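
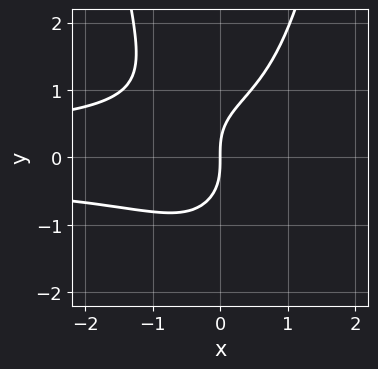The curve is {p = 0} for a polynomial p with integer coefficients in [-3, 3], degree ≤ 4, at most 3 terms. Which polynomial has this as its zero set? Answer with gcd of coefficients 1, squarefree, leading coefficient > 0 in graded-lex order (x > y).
3*x^2*y^2 - 2*y^3 + 3*x

(a) The degree is 4 — the shape is more complex than any degree-3 curve.
(b) Against the integer gridlines: one x-axis crossing is at x = 0; it meets the y-axis at y = 0 (among the integer gridlines).
(c) Assembling these constraints gives the stated polynomial.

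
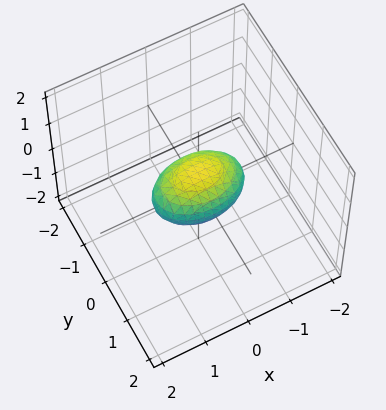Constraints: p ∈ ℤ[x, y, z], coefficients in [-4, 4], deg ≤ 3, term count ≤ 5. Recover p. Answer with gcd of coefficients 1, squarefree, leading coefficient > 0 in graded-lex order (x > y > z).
x^2 + 2*y^2 + 2*z^2 - 1

1. deg p = 2.
2. Symmetries: it's symmetric under x → −x, forcing even powers of x; mirror symmetry z ↦ −z ⇒ only even powers of z; mirror symmetry y ↦ −y ⇒ only even powers of y.
3. Observable constraints: the x-axis gridline crossings are at x ∈ {-1, 1}.
4. Putting this together gives p.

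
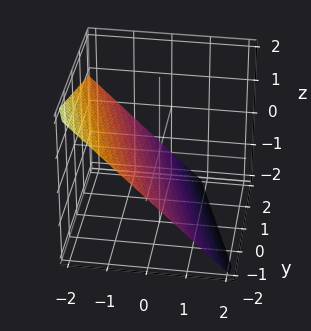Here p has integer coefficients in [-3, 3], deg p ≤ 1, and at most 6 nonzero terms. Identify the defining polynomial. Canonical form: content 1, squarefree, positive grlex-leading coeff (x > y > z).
3*x + y + 3*z + 2

(a) Degree: every cross-section is a straight line — this is a plane, so deg p = 1.
(b) From the axis intercepts and sections: one y-axis crossing is at y = -2.
(c) These observations pin down the coefficients.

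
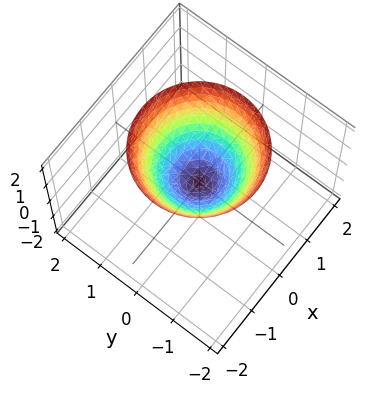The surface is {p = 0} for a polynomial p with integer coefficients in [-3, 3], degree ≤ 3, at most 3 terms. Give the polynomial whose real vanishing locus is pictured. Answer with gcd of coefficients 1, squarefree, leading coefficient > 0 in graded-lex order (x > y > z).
deg p = 2. A paraboloid; a quadric.
Symmetries: the z-axis is an axis of rotation, so x and y enter only as x² + y².
Observable constraints: a circular section at z = 1 has radius exactly 1; it crosses the y-axis at the gridline y = 0; one x-axis crossing is at x = 0.
These observations pin down the coefficients.

x^2 + y^2 - z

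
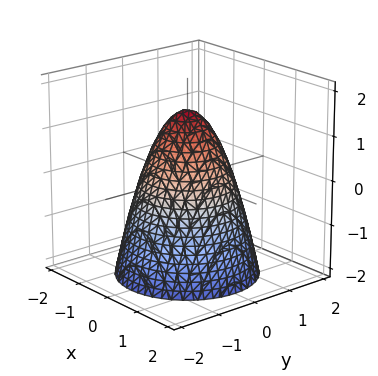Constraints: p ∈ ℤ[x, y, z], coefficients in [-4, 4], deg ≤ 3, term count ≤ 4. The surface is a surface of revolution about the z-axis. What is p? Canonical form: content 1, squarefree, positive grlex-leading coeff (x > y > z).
3*x^2 + 3*y^2 + 2*z - 3

deg p = 2. A generic line meets the surface in up to 2 points.
Symmetries: the surface is invariant under rotation about z: p = q(x² + y², z).
Reading off the gridlines: the x-axis gridline crossings are at x ∈ {-1, 1}; among the integer gridlines, it crosses the y-axis at y ∈ {-1, 1}; a circular section at z = 0 has radius exactly 1.
Fitting integer coefficients to these (and the overall shape) gives p.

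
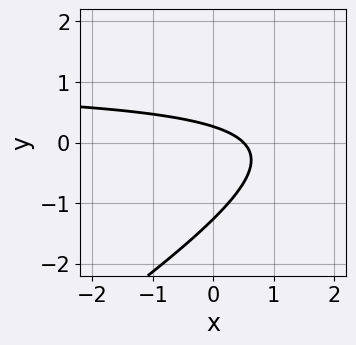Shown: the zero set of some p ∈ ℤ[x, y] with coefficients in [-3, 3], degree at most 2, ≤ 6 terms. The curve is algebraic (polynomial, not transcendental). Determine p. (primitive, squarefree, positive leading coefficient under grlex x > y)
2*x*y - 3*y^2 - 2*x - 3*y + 1

The degree is 2 — the shape is more complex than any degree-1 curve.
Putting this together gives p.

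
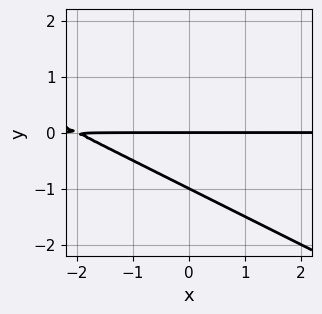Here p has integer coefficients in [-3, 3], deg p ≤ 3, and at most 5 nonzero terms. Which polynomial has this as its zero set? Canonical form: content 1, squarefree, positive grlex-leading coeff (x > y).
First, degree: no degree-1 curve has this shape, so deg p = 2.
Then, from the axis intercepts and sections: every point of the x-axis in the box is on the curve; among the integer gridlines, it crosses the y-axis at y ∈ {-1, 0}.
Finally, these observations pin down the coefficients.

x*y + 2*y^2 + 2*y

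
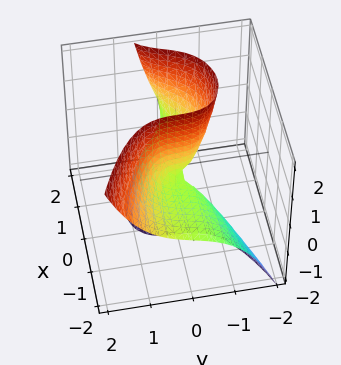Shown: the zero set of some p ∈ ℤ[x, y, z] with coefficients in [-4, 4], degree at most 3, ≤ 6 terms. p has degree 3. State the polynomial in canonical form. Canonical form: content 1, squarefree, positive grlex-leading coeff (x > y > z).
(a) The degree is 3 — the shape is more complex than any degree-2 surface.
(b) Reading off the gridlines: the visible x-axis segment lies entirely on the surface; one y-axis crossing is at y = 0; one z-axis crossing is at z = 0.
(c) Together with the visible shape, these determine p as stated.

x^2*y - 2*x^2*z + 3*y^3 + 3*x*z + z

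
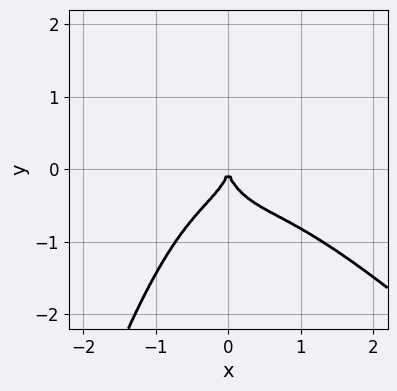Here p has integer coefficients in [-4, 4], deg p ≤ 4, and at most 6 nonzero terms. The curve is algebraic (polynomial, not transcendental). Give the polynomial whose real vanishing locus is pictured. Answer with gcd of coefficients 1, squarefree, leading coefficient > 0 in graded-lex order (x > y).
3*x^4 + 3*x^3*y + 3*x^2*y + 2*y^3 + 3*x^2

First, the degree is 4 — the shape is more complex than any degree-3 curve.
Then, observable constraints: it meets the x-axis at x = 0 (among the integer gridlines); it crosses the y-axis at the gridline y = 0.
Finally, assembling these constraints gives the stated polynomial.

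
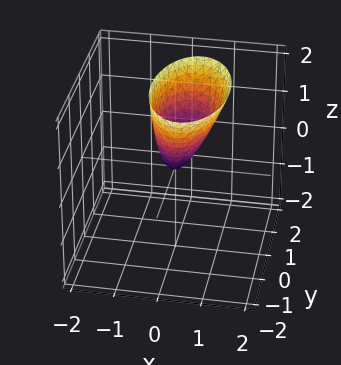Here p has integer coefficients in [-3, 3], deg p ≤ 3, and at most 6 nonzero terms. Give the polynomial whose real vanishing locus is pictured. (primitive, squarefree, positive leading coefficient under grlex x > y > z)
3*x^2 - x*z + y^2 - z

Degree: no degree-1 surface has this shape, so deg p = 2.
From the visible intercepts: one y-axis crossing is at y = 0; one x-axis crossing is at x = 0; it crosses the z-axis at the gridline z = 0.
Assembling these constraints gives the stated polynomial.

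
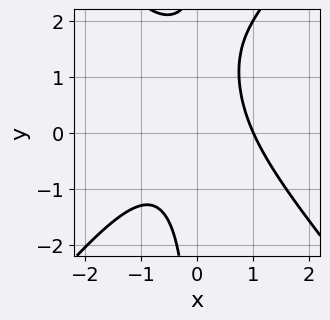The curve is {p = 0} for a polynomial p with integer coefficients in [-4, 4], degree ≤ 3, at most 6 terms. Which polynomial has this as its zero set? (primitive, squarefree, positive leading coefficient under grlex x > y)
First, deg p = 3. The shape is more complex than any degree-2 curve.
Then, from the axis intercepts and sections: it crosses the x-axis at the gridline x = 1; the curve avoids every integer y-axis point in the box.
Finally, solving for integer coefficients yields p as stated.

3*x^3 - 2*x*y^2 + 3*x*y + y - 3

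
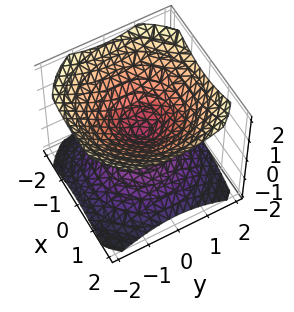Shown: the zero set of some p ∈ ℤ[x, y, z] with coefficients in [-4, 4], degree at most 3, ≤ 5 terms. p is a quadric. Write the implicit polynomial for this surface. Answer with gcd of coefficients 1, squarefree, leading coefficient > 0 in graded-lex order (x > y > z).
(a) The picture has 2 separate pieces.
(b) The degree is 2 — two nappes meeting at a single point; a quadric.
(c) Symmetries: the z ↦ −z reflection is a symmetry, so z appears only in even powers; the z-axis is an axis of rotation, so x and y enter only as x² + y².
(d) Observable constraints: one x-axis crossing is at x = 0; a circular section at z = 1 has radius between 1 and 2.
(e) Solving for integer coefficients yields p as stated.

2*x^2 + 2*y^2 - 3*z^2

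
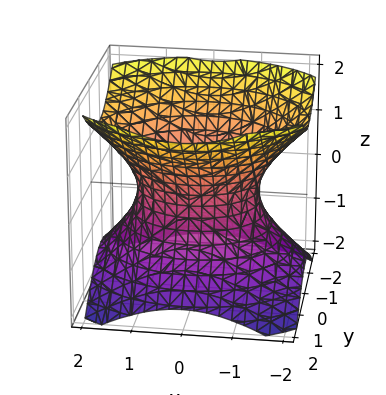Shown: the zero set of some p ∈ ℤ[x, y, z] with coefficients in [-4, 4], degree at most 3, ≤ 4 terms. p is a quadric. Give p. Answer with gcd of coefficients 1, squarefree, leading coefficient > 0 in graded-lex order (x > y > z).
First, the degree is 2 — one connected sheet with a waist; a quadric.
Then, symmetries: the y ↦ −y reflection is a symmetry, so y appears only in even powers; it's symmetric under x → −x, forcing even powers of x; it's symmetric under z → −z, forcing even powers of z.
Next, reading off the gridlines: the surface avoids every integer z-axis point in the box; the y-axis gridline crossings are at y ∈ {-1, 1}.
Finally, putting this together gives p.

2*x^2 + 3*y^2 - 3*z^2 - 3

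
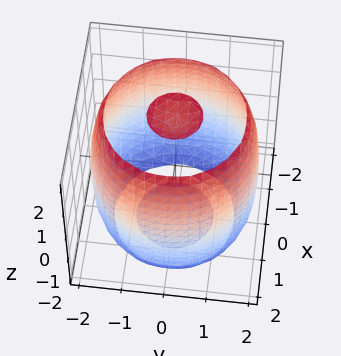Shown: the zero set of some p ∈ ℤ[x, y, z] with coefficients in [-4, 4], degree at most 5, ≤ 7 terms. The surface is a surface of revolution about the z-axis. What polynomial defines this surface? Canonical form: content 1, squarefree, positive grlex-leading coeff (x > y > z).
x^4 + 2*x^2*y^2 + y^4 - 3*x^2 - 3*y^2 + z^2 - 3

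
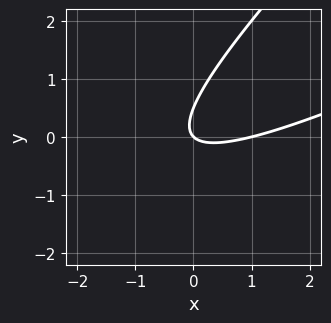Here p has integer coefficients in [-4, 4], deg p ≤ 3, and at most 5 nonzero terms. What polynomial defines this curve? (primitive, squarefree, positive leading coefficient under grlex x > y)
First, deg p = 2. No degree-1 curve has this shape.
Next, observable constraints: the x-axis gridline crossings are at x ∈ {0, 1}; it crosses the y-axis at the gridline y = 0.
Finally, solving for integer coefficients yields p as stated.

x^2 - 3*x*y + 2*y^2 - x - y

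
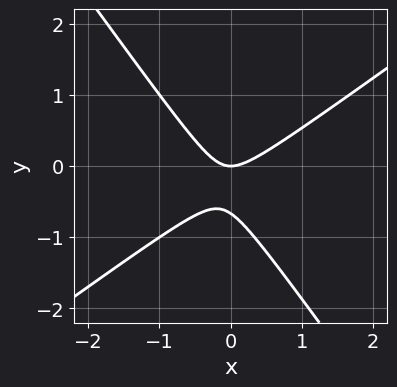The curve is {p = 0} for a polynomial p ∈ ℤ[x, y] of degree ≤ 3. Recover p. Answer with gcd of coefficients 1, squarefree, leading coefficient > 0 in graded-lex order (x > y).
3*x^2 - 2*x*y - 3*y^2 - 2*y

1. The degree is 2 — no degree-1 curve has this shape.
2. From the visible intercepts: it meets the x-axis at x = 0 (among the integer gridlines); it crosses the y-axis at the gridline y = 0.
3. The integer polynomial consistent with all of this is the stated p.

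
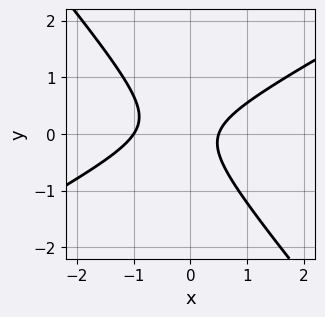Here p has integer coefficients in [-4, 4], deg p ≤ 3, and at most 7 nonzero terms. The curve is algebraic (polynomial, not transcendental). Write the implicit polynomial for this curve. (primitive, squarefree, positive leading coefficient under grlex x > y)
2*x^2 - 2*x*y - 3*y^2 + x - 1

Degree: no degree-1 curve has this shape, so deg p = 2.
Observable constraints: it crosses the x-axis at the gridline x = -1; the curve avoids every integer y-axis point in the box.
Together with the visible shape, these determine p as stated.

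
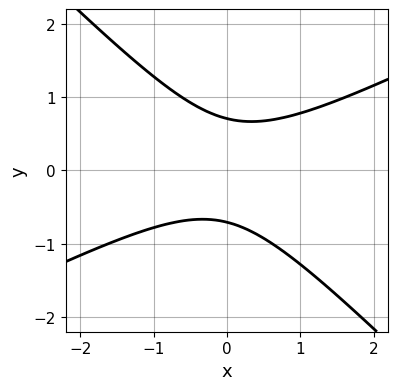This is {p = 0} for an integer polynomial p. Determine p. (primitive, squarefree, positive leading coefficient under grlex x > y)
x^2 - x*y - 2*y^2 + 1

First, deg p = 2.
Then, from the axis intercepts and sections: the curve avoids every integer x-axis point in the box.
Finally, solving for integer coefficients yields p as stated.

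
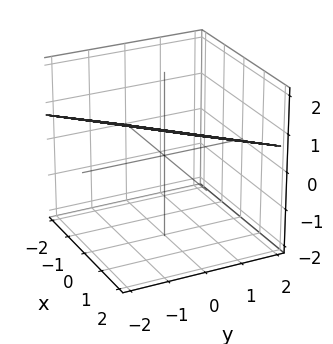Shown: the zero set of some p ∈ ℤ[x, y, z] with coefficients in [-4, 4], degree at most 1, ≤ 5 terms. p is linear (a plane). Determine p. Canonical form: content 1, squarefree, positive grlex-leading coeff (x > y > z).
x - y - 3*z + 2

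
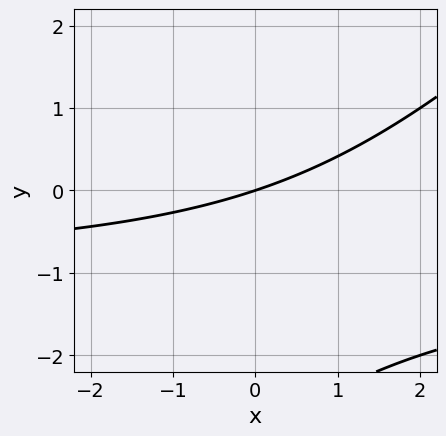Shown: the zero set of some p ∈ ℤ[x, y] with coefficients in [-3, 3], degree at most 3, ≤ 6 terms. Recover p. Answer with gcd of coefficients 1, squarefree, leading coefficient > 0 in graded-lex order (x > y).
deg p = 2.
Reading off the gridlines: it crosses the x-axis at the gridline x = 0; it meets the y-axis at y = 0 (among the integer gridlines).
These observations pin down the coefficients.

x*y - y^2 + x - 3*y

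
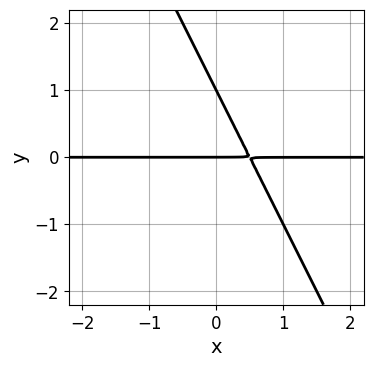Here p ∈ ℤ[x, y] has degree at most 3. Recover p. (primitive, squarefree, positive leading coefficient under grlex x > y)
2*x*y + y^2 - y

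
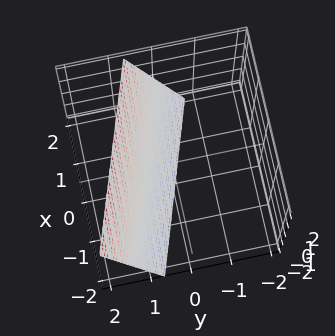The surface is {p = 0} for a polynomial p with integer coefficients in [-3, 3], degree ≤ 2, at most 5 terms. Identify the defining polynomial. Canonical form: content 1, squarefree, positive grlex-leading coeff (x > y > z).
x + 3*y - z - 2

The degree is 1 — every cross-section is a straight line — this is a plane.
Checking where it meets the axes: it crosses the x-axis at the gridline x = 2; one z-axis crossing is at z = -2.
Together with the visible shape, these determine p as stated.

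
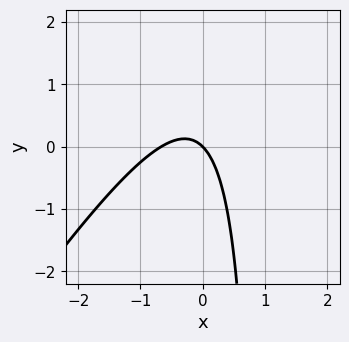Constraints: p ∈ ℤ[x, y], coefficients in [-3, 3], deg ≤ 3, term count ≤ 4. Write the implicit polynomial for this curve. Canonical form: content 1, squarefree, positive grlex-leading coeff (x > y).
(a) The degree is 2 — the shape is more complex than any degree-1 curve.
(b) From the visible intercepts: it crosses the x-axis at the gridline x = 0; it meets the y-axis at y = 0 (among the integer gridlines).
(c) Together with the visible shape, these determine p as stated.

3*x^2 - 2*x*y + 2*x + 2*y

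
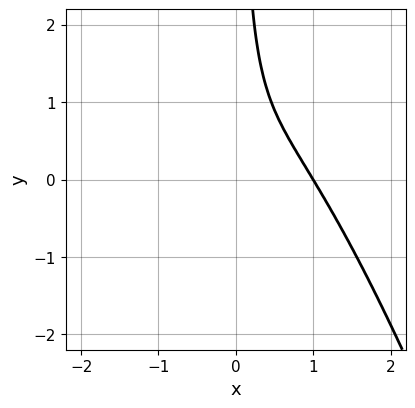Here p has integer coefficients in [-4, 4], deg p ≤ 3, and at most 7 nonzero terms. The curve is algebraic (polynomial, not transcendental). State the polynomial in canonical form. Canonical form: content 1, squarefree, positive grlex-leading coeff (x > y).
3*x^3 + x^2*y - 2*x^2 + 2*x*y - 1

1. Degree: a generic line meets the curve in up to 3 points, so deg p = 3.
2. Against the integer gridlines: no y-intercept at any integer in the box; it meets the x-axis at x = 1 (among the integer gridlines).
3. Solving for integer coefficients yields p as stated.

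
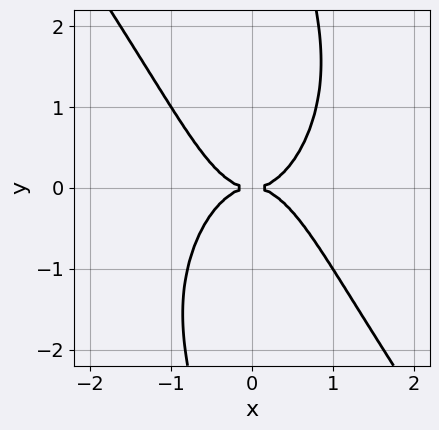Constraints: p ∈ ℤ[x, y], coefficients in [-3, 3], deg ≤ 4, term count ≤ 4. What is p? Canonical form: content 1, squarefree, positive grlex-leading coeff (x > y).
3*x^4 + x*y^3 - 2*y^2

1. The degree is 4 — the shape is more complex than any degree-3 curve.
2. Checking where it meets the axes: it crosses the x-axis at the gridline x = 0; it meets the y-axis at y = 0 (among the integer gridlines).
3. These observations pin down the coefficients.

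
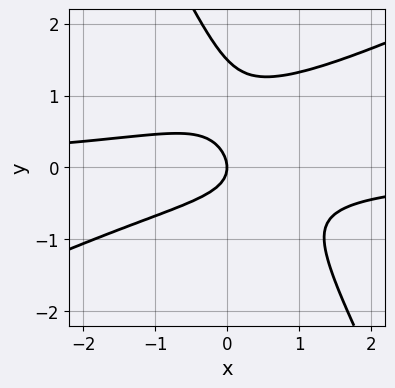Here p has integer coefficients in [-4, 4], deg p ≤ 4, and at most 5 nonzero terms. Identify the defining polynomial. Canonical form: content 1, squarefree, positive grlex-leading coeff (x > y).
2*x^2*y - 3*x*y^2 - 2*y^3 + 3*y^2 + 2*x

1. Degree: a generic line meets the curve in up to 3 points, so deg p = 3.
2. Against the integer gridlines: it meets the y-axis at y = 0 (among the integer gridlines); it meets the x-axis at x = 0 (among the integer gridlines).
3. Solving for integer coefficients yields p as stated.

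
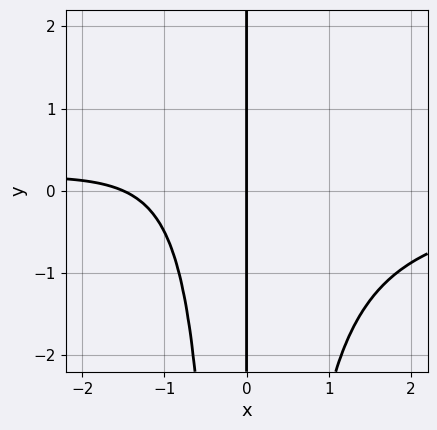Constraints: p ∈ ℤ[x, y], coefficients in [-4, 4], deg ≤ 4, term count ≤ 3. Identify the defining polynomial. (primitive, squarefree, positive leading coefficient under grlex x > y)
(a) Degree: a generic line meets the curve in up to 4 points, so deg p = 4.
(b) From the visible intercepts: one x-axis crossing is at x = 0; every point of the y-axis in the box is on the curve.
(c) Assembling these constraints gives the stated polynomial.

2*x^3*y + 2*x^2 + 3*x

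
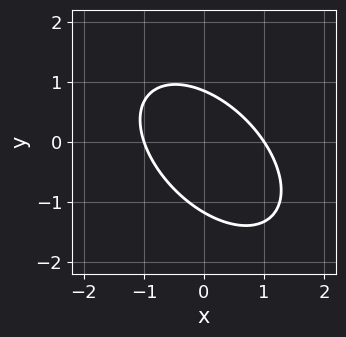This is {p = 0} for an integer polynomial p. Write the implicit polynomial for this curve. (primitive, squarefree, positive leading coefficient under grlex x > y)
3*x^2 + 3*x*y + 3*y^2 + y - 3

(a) The degree is 2 — a generic line meets the curve in up to 2 points.
(b) Checking where it meets the axes: the x-axis gridline crossings are at x ∈ {-1, 1}.
(c) Putting this together gives p.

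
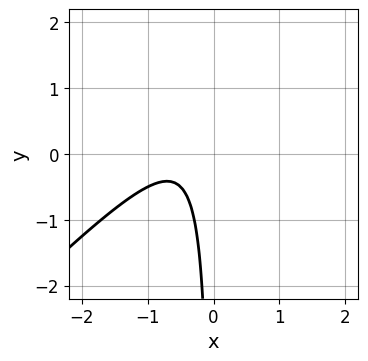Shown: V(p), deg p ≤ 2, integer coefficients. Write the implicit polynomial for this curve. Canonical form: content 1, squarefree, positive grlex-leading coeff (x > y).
2*x^2 - 2*x*y + 2*x + 1

1. deg p = 2.
2. Reading off the gridlines: the curve avoids every integer y-axis point in the box; it misses every integer gridline on the x-axis.
3. Matching integer coefficients to the picture gives p.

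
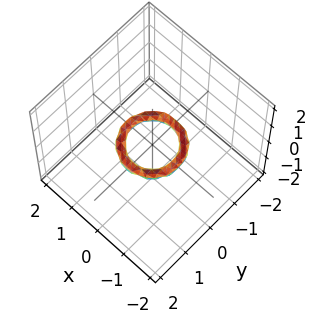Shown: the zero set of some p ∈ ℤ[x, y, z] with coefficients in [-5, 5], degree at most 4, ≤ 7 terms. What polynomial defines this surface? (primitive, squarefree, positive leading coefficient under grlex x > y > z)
1. Degree: a generic line meets the surface in up to 4 points, so deg p = 4.
2. Symmetry: the surface is invariant under rotation about z: p = q(x² + y², z).
3. From the visible intercepts: it misses every integer gridline on the z-axis; among the integer gridlines, it crosses the x-axis at x ∈ {-1, 1}; a circular section at z = 0 has radius between 0 and 1.
4. Assembling these constraints gives the stated polynomial. Check: (0, 1, 0) on the y-axis lies on the surface, and p(0, 1, 0) = 0. ✓

2*x^4 + 4*x^2*y^2 + 2*y^4 - 3*x^2 - 3*y^2 + 3*z^2 + 1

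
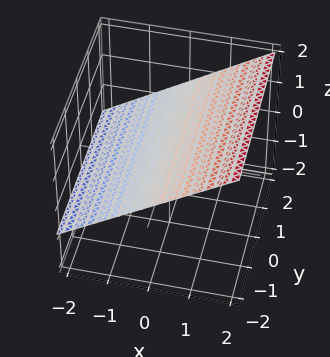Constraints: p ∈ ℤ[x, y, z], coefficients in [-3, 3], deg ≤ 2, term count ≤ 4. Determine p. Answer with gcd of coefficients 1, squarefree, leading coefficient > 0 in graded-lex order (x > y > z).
First, the degree is 1 — every cross-section is a straight line — this is a plane.
Next, checking where it meets the axes: one x-axis crossing is at x = -1; no y-intercept at any integer in the box.
Finally, fitting integer coefficients to these (and the overall shape) gives p.

2*x - 3*z + 2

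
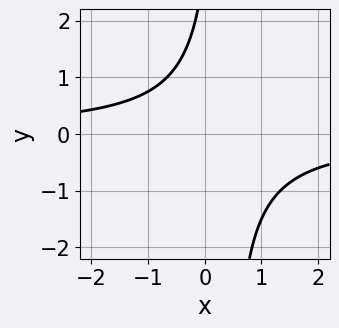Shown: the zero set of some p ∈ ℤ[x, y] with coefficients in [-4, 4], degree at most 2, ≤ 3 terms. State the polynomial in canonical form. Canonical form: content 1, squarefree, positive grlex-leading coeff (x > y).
1. Degree: no degree-1 curve has this shape, so deg p = 2.
2. From the visible intercepts: the curve avoids every integer x-axis point in the box; the curve avoids every integer y-axis point in the box.
3. Solving for integer coefficients yields p as stated.

3*x*y - y + 3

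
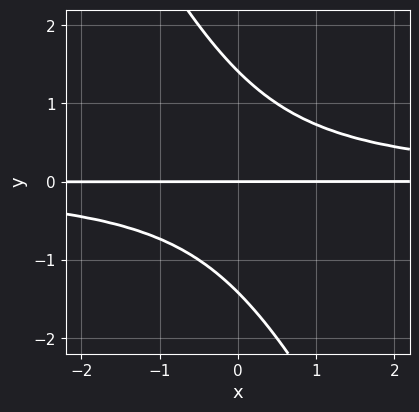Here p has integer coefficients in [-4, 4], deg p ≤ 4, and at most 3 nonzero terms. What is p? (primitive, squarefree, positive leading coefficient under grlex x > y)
2*x*y^2 + y^3 - 2*y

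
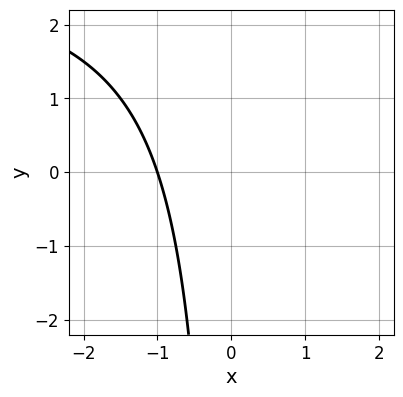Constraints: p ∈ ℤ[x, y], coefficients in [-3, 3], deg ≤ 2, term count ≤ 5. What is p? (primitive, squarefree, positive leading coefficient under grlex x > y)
(a) deg p = 2. The shape is more complex than any degree-1 curve.
(b) Observable constraints: no y-intercept at any integer in the box; it crosses the x-axis at the gridline x = -1.
(c) The integer polynomial consistent with all of this is the stated p.

x*y - 3*x - 3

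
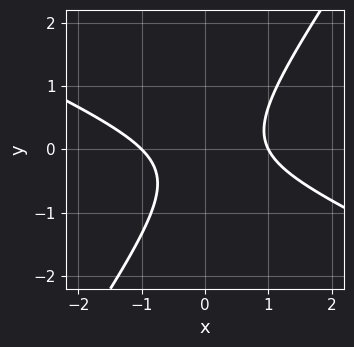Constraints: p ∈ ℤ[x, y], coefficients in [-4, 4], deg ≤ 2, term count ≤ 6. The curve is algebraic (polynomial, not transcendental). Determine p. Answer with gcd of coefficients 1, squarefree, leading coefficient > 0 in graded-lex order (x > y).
(a) Degree: a generic line meets the curve in up to 2 points, so deg p = 2.
(b) Observable constraints: the x-axis gridline crossings are at x ∈ {-1, 1}; no y-intercept at any integer in the box.
(c) Fitting integer coefficients to these (and the overall shape) gives p.

2*x^2 + 3*x*y - 3*y^2 - y - 2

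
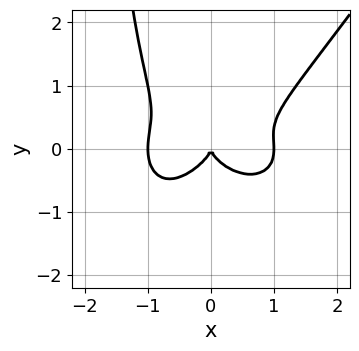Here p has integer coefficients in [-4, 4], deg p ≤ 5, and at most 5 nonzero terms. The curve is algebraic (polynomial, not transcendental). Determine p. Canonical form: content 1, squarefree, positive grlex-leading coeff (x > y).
x^4 + x^2*y^2 - x*y^3 - 2*y^3 - x^2

(a) deg p = 4. A generic line meets the curve in up to 4 points.
(b) Reading off the gridlines: one y-axis crossing is at y = 0; among the integer gridlines, it crosses the x-axis at x ∈ {-1, 0, 1}.
(c) Together with the visible shape, these determine p as stated.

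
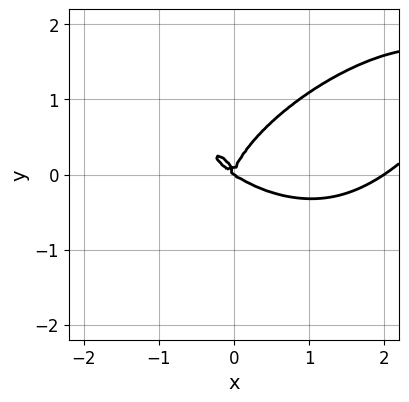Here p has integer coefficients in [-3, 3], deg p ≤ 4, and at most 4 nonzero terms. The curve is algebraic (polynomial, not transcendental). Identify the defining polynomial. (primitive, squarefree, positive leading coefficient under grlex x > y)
x^4 + 3*y^4 - 2*x^3 - 3*x^2*y

1. Degree: the shape is more complex than any degree-3 curve, so deg p = 4.
2. From the axis intercepts and sections: one y-axis crossing is at y = 0; the x-axis gridline crossings are at x ∈ {0, 2}.
3. Matching integer coefficients to the picture gives p.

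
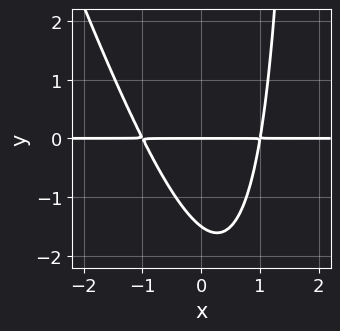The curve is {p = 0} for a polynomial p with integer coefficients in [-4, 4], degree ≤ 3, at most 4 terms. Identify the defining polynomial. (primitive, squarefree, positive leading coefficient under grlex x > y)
First, the degree is 3 — the shape is more complex than any degree-2 curve.
Then, from the visible intercepts: every point of the x-axis in the box is on the curve; it crosses the y-axis at the gridline y = 0.
Finally, putting this together gives p.

3*x^2*y + x*y^2 - 2*y^2 - 3*y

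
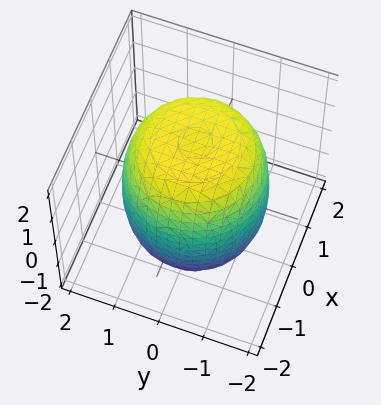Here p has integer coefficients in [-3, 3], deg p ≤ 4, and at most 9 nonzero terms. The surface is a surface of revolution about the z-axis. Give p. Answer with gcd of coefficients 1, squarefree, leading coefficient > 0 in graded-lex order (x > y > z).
(a) deg p = 4. No degree-3 surface has this shape.
(b) Symmetry: the surface is invariant under rotation about z: p = q(x² + y², z).
(c) Against the integer gridlines: a circular section at z = 0 has radius between 1 and 2.
(d) Fitting integer coefficients to these (and the overall shape) gives p.

x^4 + 2*x^2*y^2 + y^4 - x^2 - y^2 + z^2 - 3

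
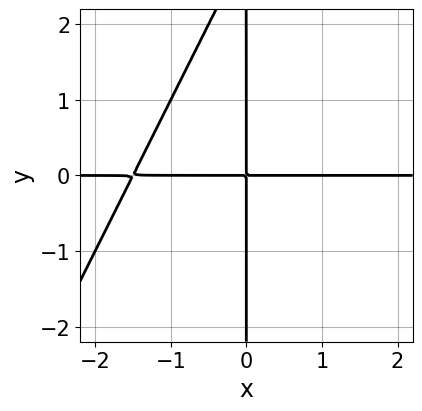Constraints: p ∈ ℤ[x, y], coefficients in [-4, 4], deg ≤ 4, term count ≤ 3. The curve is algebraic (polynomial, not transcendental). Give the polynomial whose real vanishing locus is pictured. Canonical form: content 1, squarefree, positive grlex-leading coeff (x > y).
2*x^2*y - x*y^2 + 3*x*y

First, deg p = 3.
Then, checking where it meets the axes: every point of the y-axis in the box is on the curve; every point of the x-axis in the box is on the curve.
Finally, fitting integer coefficients to these (and the overall shape) gives p.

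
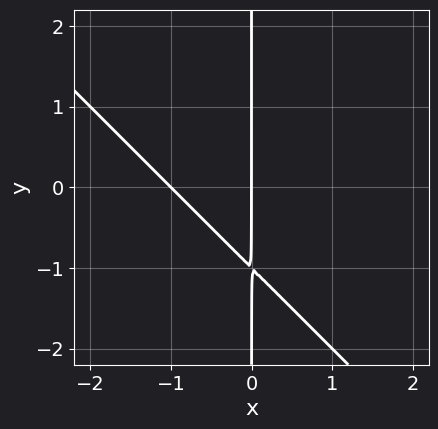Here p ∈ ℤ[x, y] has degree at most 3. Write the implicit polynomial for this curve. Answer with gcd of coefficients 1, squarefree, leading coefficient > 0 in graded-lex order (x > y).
x^2 + x*y + x

1. Degree: no degree-1 curve has this shape, so deg p = 2.
2. From the axis intercepts and sections: every point of the y-axis in the box is on the curve; the x-axis gridline crossings are at x ∈ {-1, 0}.
3. Matching integer coefficients to the picture gives p.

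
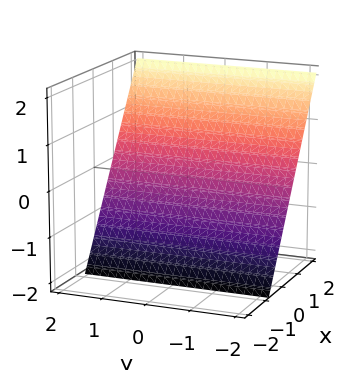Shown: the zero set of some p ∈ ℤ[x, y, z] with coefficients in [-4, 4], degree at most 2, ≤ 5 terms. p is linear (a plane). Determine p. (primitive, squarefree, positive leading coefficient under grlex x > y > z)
Degree: the surface is flat (a plane), so deg p = 1.
Reading off the gridlines: it meets the z-axis at z = -1 (among the integer gridlines); no y-intercept at any integer in the box.
Putting this together gives p.

3*x - 2*z - 2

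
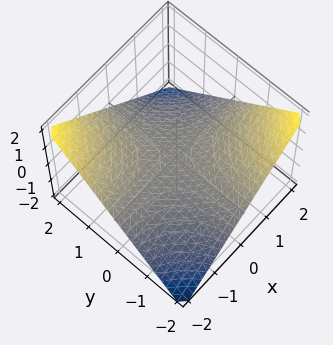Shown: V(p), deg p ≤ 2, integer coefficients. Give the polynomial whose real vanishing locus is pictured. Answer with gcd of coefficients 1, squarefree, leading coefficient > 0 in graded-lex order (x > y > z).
x*y + 2*z

(a) deg p = 2.
(b) Observable constraints: the visible x-axis segment lies entirely on the surface; it meets the z-axis at z = 0 (among the integer gridlines).
(c) Putting this together gives p.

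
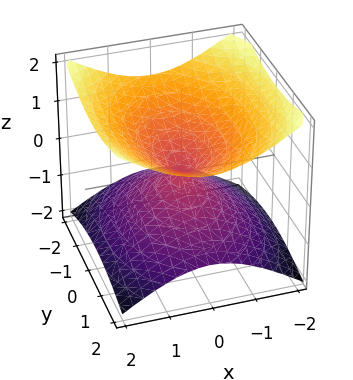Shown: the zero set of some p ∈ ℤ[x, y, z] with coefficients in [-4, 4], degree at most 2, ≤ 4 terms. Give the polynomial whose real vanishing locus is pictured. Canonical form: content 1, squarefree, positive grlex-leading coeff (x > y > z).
2*x^2 + y^2 - 3*z^2

(a) Degree: a double cone through the origin; a quadric, so deg p = 2.
(b) Symmetries: it's symmetric under z → −z, forcing even powers of z; it's symmetric under x → −x, forcing even powers of x; it's symmetric under y → −y, forcing even powers of y.
(c) From the visible intercepts: one x-axis crossing is at x = 0; one z-axis crossing is at z = 0.
(d) Putting this together gives p.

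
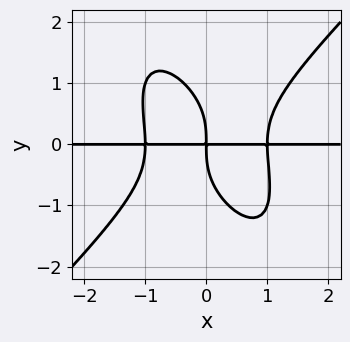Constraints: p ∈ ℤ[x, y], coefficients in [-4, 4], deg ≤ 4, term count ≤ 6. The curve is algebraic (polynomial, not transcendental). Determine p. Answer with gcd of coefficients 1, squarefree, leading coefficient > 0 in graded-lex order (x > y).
2*x^3*y - x*y^3 - y^4 - 2*x*y

(a) deg p = 4. The shape is more complex than any degree-3 curve.
(b) Reading off the gridlines: every point of the x-axis in the box is on the curve.
(c) The integer polynomial consistent with all of this is the stated p.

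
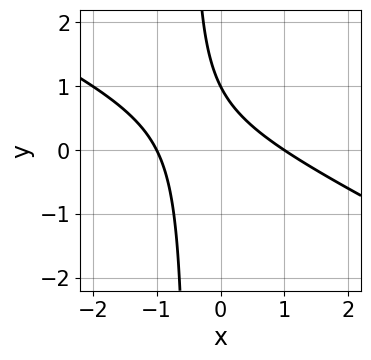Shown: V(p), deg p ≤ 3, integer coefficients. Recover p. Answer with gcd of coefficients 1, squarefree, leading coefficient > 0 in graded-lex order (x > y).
x^2 + 2*x*y + y - 1

First, the degree is 2 — a generic line meets the curve in up to 2 points.
Then, observable constraints: among the integer gridlines, it crosses the x-axis at x ∈ {-1, 1}; it crosses the y-axis at the gridline y = 1.
Finally, fitting integer coefficients to these (and the overall shape) gives p.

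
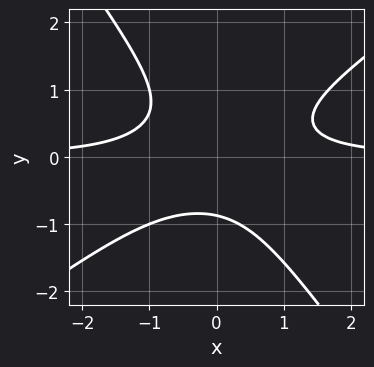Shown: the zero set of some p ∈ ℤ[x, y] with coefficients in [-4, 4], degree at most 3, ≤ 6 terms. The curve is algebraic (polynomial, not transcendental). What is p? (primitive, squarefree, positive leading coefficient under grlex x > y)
3*x^2*y - 2*x*y^2 - 3*y^3 - 2

(a) The degree is 3 — no degree-2 curve has this shape.
(b) From the visible intercepts: no x-intercept at any integer in the box.
(c) Putting this together gives p.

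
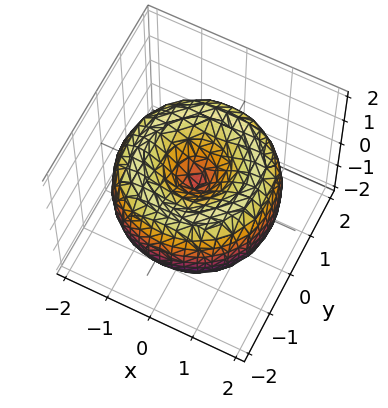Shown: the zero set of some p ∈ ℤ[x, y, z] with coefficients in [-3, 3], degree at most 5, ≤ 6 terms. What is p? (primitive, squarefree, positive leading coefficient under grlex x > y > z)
x^4 + 2*x^2*y^2 + y^4 - 3*x^2 - 3*y^2 + 2*z^2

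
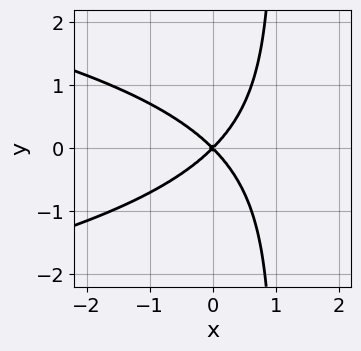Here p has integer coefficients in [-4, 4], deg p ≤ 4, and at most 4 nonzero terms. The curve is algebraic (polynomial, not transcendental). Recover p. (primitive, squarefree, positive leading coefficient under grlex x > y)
1. Degree: no degree-2 curve has this shape, so deg p = 3.
2. Symmetries: the y ↦ −y reflection is a symmetry, so y appears only in even powers.
3. From the visible intercepts: it meets the y-axis at y = 0 (among the integer gridlines); it meets the x-axis at x = 0 (among the integer gridlines).
4. These observations pin down the coefficients.

x*y^2 + x^2 - y^2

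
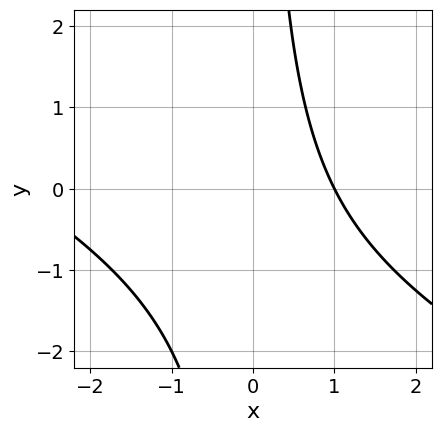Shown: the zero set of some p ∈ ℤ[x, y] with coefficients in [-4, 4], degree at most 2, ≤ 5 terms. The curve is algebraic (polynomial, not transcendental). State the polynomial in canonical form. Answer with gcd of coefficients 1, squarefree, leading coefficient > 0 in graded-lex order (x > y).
1. The degree is 2 — a generic line meets the curve in up to 2 points.
2. Observable constraints: it meets the x-axis at x = 1 (among the integer gridlines); no y-intercept at any integer in the box.
3. These observations pin down the coefficients.

x^2 + 2*x*y + 2*x - 3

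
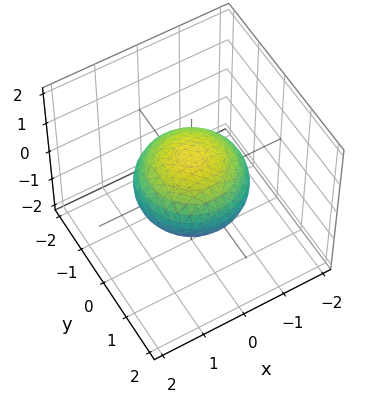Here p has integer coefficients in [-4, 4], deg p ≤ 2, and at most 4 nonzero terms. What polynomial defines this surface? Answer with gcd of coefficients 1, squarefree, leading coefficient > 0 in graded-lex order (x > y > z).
1. The degree is 2 — a generic line meets the surface in up to 2 points.
2. By symmetry, every cross-section ⟂ z is a circle, so x, y appear only via x² + y².
3. From the axis intercepts and sections: among the integer gridlines, it crosses the z-axis at z ∈ {-1, 1}; a circular section at z = 0 has radius between 1 and 2.
4. Solving for integer coefficients yields p as stated.

2*x^2 + 2*y^2 + 3*z^2 - 3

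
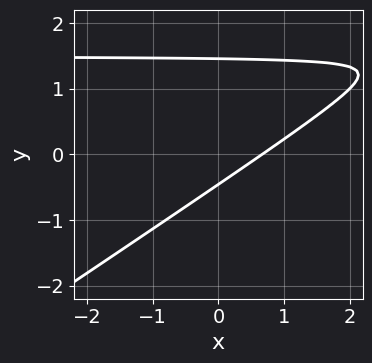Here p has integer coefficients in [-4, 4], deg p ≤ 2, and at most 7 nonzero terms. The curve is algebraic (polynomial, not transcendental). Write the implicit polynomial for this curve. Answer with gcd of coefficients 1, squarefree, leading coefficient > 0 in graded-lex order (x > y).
2*x*y - 3*y^2 - 3*x + 3*y + 2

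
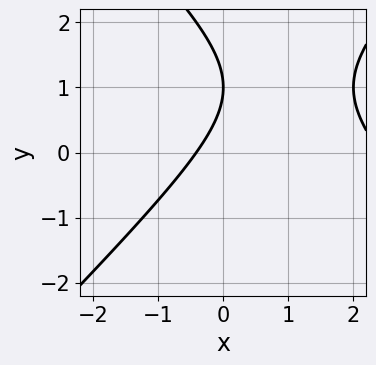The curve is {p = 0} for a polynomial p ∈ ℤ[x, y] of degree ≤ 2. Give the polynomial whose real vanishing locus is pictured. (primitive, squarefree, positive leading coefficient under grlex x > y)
(a) deg p = 2.
(b) From the axis intercepts and sections: it meets the y-axis at y = 1 (among the integer gridlines).
(c) Fitting integer coefficients to these (and the overall shape) gives p.

x^2 - y^2 - 2*x + 2*y - 1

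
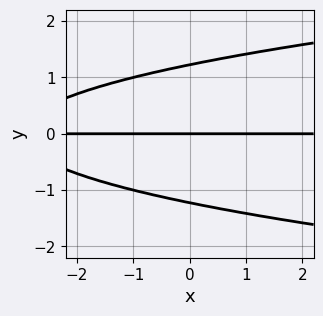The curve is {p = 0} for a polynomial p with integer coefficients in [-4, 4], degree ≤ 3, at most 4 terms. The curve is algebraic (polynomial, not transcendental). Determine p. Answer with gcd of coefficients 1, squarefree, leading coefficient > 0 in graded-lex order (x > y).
1. deg p = 3.
2. Checking where it meets the axes: the visible x-axis segment lies entirely on the curve; it crosses the y-axis at the gridline y = 0.
3. Together with the visible shape, these determine p as stated.

2*y^3 - x*y - 3*y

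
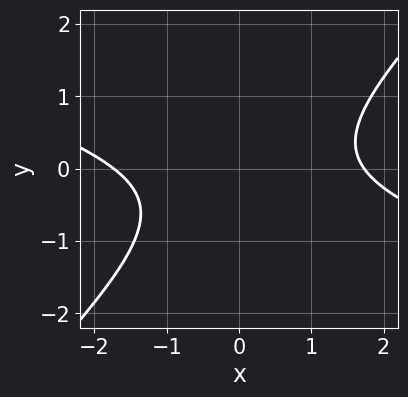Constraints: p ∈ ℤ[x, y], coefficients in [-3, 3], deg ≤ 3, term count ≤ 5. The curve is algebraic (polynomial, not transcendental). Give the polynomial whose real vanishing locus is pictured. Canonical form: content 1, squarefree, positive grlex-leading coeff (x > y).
1. The degree is 2 — a generic line meets the curve in up to 2 points.
2. Observable constraints: no y-intercept at any integer in the box.
3. Assembling these constraints gives the stated polynomial.

x^2 + 2*x*y - 3*y^2 - y - 3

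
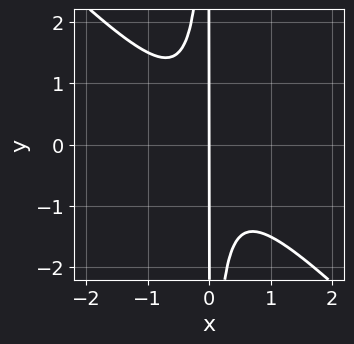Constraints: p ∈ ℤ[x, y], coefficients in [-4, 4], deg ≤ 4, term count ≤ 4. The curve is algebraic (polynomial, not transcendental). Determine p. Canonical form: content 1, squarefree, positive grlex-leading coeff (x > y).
(a) deg p = 3. A generic line meets the curve in up to 3 points.
(b) Checking where it meets the axes: it meets the x-axis at x = 0 (among the integer gridlines); the visible y-axis segment lies entirely on the curve.
(c) Matching integer coefficients to the picture gives p.

2*x^3 + 2*x^2*y + x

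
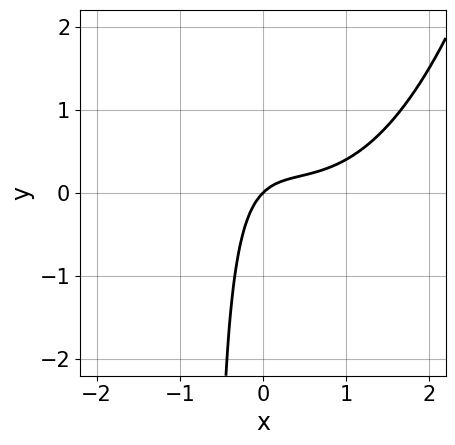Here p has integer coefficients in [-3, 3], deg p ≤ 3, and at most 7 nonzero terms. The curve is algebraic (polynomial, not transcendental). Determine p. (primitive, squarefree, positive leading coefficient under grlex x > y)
2*x^3 - 2*x^2 - 3*x*y + 2*x - 2*y

The degree is 3 — a generic line meets the curve in up to 3 points.
Against the integer gridlines: it crosses the y-axis at the gridline y = 0; it crosses the x-axis at the gridline x = 0.
Fitting integer coefficients to these (and the overall shape) gives p.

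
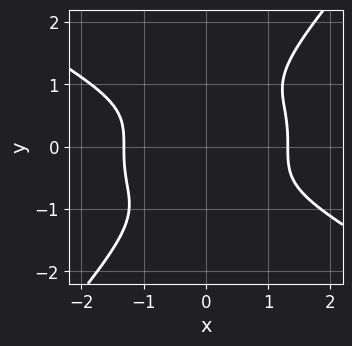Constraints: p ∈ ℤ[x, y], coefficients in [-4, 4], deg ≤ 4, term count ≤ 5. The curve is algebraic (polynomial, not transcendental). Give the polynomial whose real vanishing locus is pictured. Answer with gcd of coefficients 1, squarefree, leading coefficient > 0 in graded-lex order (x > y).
(a) The degree is 4 — no degree-3 curve has this shape.
(b) Observable constraints: it misses every integer gridline on the y-axis.
(c) Assembling these constraints gives the stated polynomial.

x^4 + 3*x*y^3 - 3*y^4 - 3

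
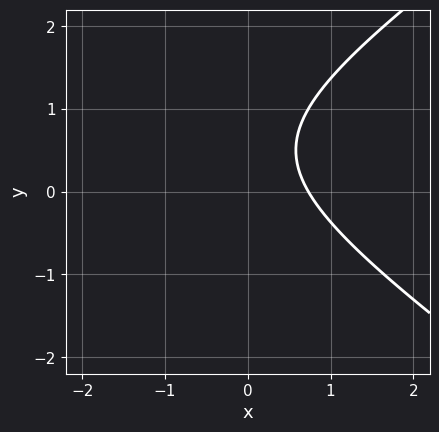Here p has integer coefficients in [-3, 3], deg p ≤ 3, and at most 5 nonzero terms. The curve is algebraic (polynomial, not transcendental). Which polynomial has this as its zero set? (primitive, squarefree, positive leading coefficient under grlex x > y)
1. Degree: the shape is more complex than any degree-1 curve, so deg p = 2.
2. Checking where it meets the axes: the curve avoids every integer y-axis point in the box.
3. These observations pin down the coefficients.

x^2 - 2*y^2 + 2*x + 2*y - 2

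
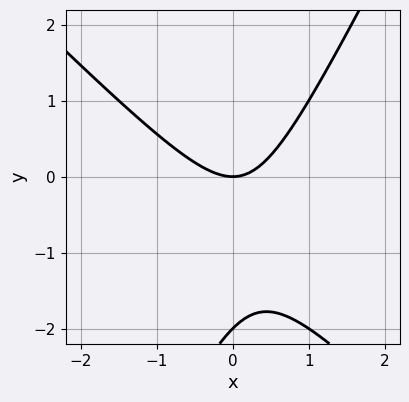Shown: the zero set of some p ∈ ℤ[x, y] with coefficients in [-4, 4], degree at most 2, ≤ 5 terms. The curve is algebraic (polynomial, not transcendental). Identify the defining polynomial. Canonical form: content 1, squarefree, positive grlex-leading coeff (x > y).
deg p = 2. A generic line meets the curve in up to 2 points.
Observable constraints: the y-axis gridline crossings are at y ∈ {-2, 0}; one x-axis crossing is at x = 0.
Together with the visible shape, these determine p as stated.

2*x^2 + x*y - y^2 - 2*y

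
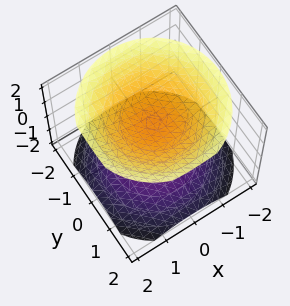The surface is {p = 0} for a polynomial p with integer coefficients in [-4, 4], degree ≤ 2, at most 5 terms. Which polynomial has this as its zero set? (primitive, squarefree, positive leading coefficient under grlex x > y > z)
There are 2 components. They look like related sheets of one shape, so recover p as a whole.
Degree: two sheets facing apart; a quadric, so deg p = 2.
Symmetries: the z-axis is an axis of rotation, so x and y enter only as x² + y²; it's symmetric under z → −z, forcing even powers of z.
From the axis intercepts and sections: the surface avoids every integer y-axis point in the box; the z-axis gridline crossings are at z ∈ {-1, 1}; no x-intercept at any integer in the box.
Solving for integer coefficients yields p as stated.

2*x^2 + 2*y^2 - 3*z^2 + 3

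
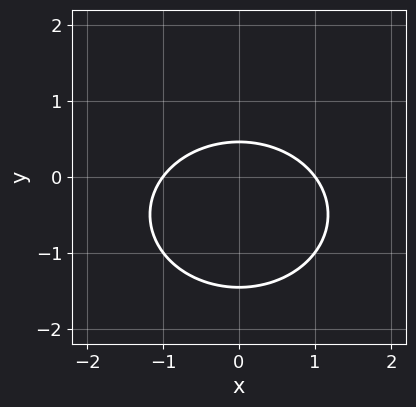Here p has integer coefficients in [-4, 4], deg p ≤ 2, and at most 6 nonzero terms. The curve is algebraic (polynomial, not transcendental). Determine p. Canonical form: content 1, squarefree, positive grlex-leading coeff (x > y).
2*x^2 + 3*y^2 + 3*y - 2

(a) The degree is 2 — no degree-1 curve has this shape.
(b) Symmetries: the x ↦ −x reflection is a symmetry, so x appears only in even powers.
(c) Reading off the gridlines: among the integer gridlines, it crosses the x-axis at x ∈ {-1, 1}.
(d) Putting this together gives p.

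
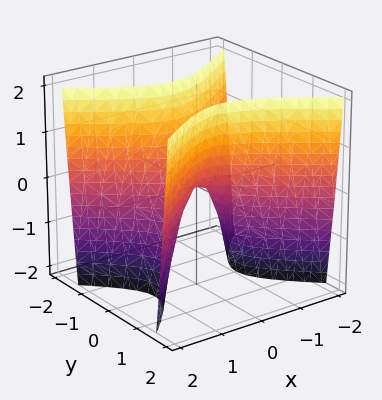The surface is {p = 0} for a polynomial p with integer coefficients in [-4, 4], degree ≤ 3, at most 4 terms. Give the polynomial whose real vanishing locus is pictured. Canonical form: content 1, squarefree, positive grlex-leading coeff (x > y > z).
The degree is 2 — a saddle surface; a quadric.
Symmetries: the y ↦ −y reflection is a symmetry, so y appears only in even powers; the x ↦ −x reflection is a symmetry, so x appears only in even powers.
Against the integer gridlines: one z-axis crossing is at z = 0; it crosses the x-axis at the gridline x = 0.
Solving for integer coefficients yields p as stated.

2*x^2 - 3*y^2 + z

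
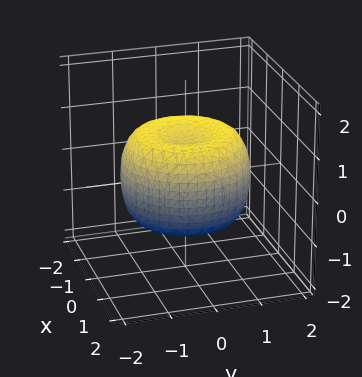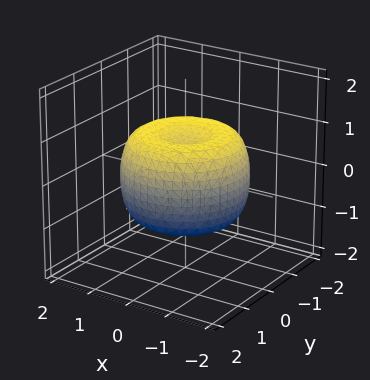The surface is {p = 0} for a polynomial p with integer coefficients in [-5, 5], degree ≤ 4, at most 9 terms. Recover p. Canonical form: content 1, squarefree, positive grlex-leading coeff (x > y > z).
2*x^4 + 4*x^2*y^2 + 2*y^4 - 3*x^2 - 3*y^2 + 3*z^2 - 2

deg p = 4. No degree-3 surface has this shape.
Symmetry: the surface is invariant under rotation about z: p = q(x² + y², z).
Reading off the gridlines: a circular section at z = 1 has radius between 0 and 1.
Putting this together gives p.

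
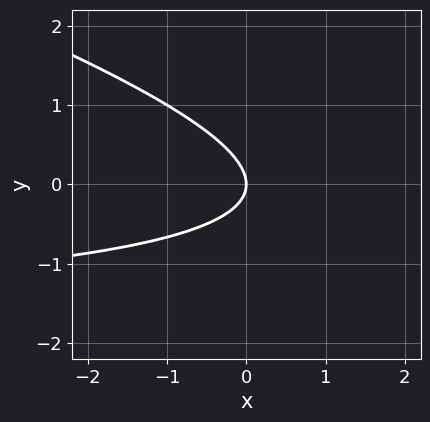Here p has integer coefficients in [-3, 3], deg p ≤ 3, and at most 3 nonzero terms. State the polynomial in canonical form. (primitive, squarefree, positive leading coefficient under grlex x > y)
x*y + 3*y^2 + 2*x

(a) deg p = 2. A generic line meets the curve in up to 2 points.
(b) Checking where it meets the axes: it meets the y-axis at y = 0 (among the integer gridlines); it meets the x-axis at x = 0 (among the integer gridlines).
(c) Together with the visible shape, these determine p as stated.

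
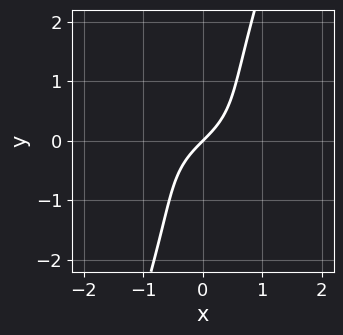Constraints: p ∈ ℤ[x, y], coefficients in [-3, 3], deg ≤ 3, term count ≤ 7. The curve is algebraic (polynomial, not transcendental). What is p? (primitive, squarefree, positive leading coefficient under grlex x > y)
1. deg p = 3. The shape is more complex than any degree-2 curve.
2. Observable constraints: one y-axis crossing is at y = 0; it meets the x-axis at x = 0 (among the integer gridlines).
3. The integer polynomial consistent with all of this is the stated p.

x^3 + 3*x*y^2 - y^3 + 2*x - 2*y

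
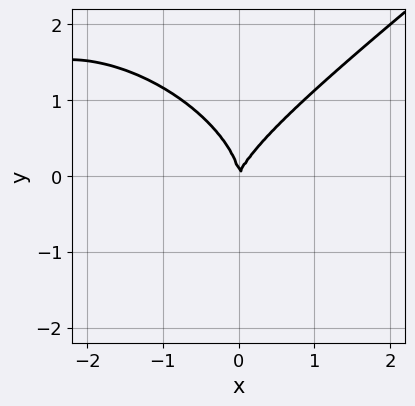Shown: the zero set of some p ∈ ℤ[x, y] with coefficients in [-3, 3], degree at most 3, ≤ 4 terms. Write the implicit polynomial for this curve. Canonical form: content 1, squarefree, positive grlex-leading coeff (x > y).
(a) Degree: the shape is more complex than any degree-2 curve, so deg p = 3.
(b) From the axis intercepts and sections: one y-axis crossing is at y = 0; it meets the x-axis at x = 0 (among the integer gridlines).
(c) Matching integer coefficients to the picture gives p.

x^3 - 2*y^3 + 3*x^2 - x*y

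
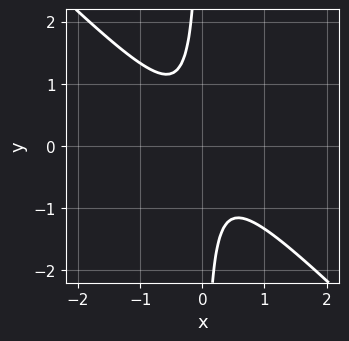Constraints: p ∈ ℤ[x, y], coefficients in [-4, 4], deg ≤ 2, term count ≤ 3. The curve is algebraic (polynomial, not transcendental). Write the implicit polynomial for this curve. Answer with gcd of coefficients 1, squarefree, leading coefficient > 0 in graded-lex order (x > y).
3*x^2 + 3*x*y + 1

First, deg p = 2. No degree-1 curve has this shape.
Then, against the integer gridlines: it misses every integer gridline on the y-axis; it misses every integer gridline on the x-axis.
Finally, solving for integer coefficients yields p as stated.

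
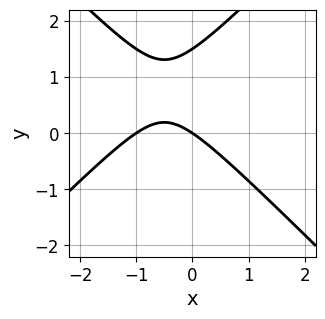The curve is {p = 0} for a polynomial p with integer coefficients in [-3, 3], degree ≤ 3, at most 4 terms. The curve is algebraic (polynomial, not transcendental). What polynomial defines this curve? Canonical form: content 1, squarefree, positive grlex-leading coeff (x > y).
First, the degree is 2 — no degree-1 curve has this shape.
Then, against the integer gridlines: it meets the y-axis at y = 0 (among the integer gridlines); among the integer gridlines, it crosses the x-axis at x ∈ {-1, 0}.
Finally, assembling these constraints gives the stated polynomial.

2*x^2 - 2*y^2 + 2*x + 3*y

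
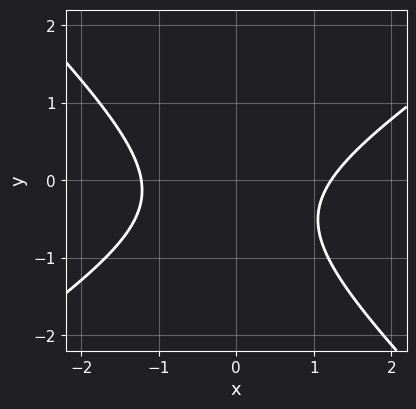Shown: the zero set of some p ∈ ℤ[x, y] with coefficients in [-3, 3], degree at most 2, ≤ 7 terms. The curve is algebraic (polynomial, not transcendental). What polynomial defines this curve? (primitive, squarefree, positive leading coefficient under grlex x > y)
2*x^2 - x*y - 3*y^2 - 2*y - 3

1. Degree: a generic line meets the curve in up to 2 points, so deg p = 2.
2. From the visible intercepts: no y-intercept at any integer in the box.
3. Together with the visible shape, these determine p as stated.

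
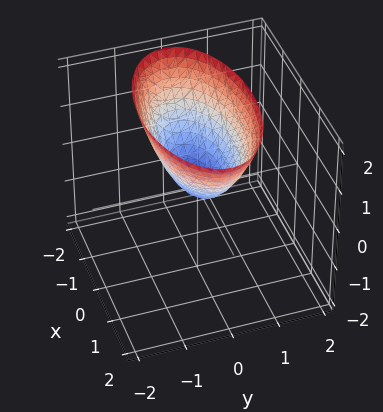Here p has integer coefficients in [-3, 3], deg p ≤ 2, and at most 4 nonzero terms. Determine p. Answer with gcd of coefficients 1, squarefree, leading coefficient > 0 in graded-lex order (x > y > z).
x^2 + 3*y^2 - 2*z

The degree is 2 — a single bowl opening along one axis; a quadric.
Symmetries: the x ↦ −x reflection is a symmetry, so x appears only in even powers; it's symmetric under y → −y, forcing even powers of y.
From the visible intercepts: one x-axis crossing is at x = 0; it crosses the z-axis at the gridline z = 0; one y-axis crossing is at y = 0.
Solving for integer coefficients yields p as stated.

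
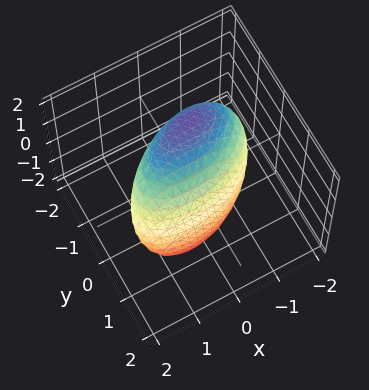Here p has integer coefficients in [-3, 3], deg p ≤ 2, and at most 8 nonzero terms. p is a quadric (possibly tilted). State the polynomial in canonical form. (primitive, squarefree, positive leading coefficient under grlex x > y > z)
x^2 - x*y + 3*y^2 + 3*y*z + 2*z^2 - 2

(a) deg p = 2.
(b) From the axis intercepts and sections: among the integer gridlines, it crosses the z-axis at z ∈ {-1, 1}.
(c) Together with the visible shape, these determine p as stated.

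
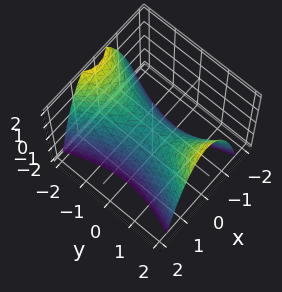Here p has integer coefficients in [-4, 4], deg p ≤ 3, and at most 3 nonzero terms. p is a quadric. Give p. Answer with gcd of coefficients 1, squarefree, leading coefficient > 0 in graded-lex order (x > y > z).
(a) The degree is 2 — a hyperbolic paraboloid; a quadric.
(b) Symmetries: the x ↦ −x reflection is a symmetry, so x appears only in even powers; mirror symmetry y ↦ −y ⇒ only even powers of y.
(c) Reading off the gridlines: it meets the x-axis at x = 0 (among the integer gridlines); it crosses the z-axis at the gridline z = 0; it meets the y-axis at y = 0 (among the integer gridlines).
(d) The integer polynomial consistent with all of this is the stated p.

3*x^2 - y^2 + 2*z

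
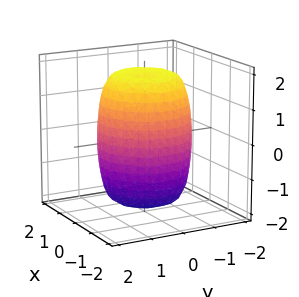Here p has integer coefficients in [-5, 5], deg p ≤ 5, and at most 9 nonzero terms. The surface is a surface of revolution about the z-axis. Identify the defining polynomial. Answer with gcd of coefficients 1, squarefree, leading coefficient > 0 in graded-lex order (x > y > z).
2*x^4 + 4*x^2*y^2 + 2*y^4 - 2*x^2 - 2*y^2 + z^2 - 3

1. Degree: no degree-3 surface has this shape, so deg p = 4.
2. Symmetries: rotational symmetry about the z-axis ⇒ p depends on x, y only through x² + y².
3. Observable constraints: a circular section at z = 0 has radius between 1 and 2.
4. These observations pin down the coefficients.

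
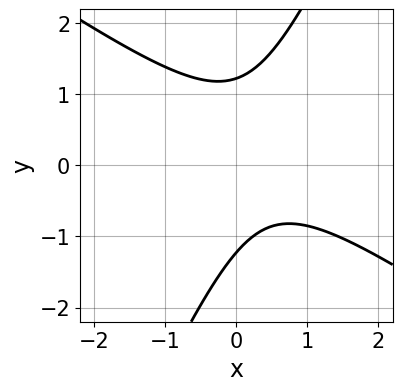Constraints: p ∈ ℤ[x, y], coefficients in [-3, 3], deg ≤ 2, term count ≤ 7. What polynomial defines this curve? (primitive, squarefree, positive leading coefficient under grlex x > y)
3*x^2 + 3*x*y - 2*y^2 - 2*x + 3

1. deg p = 2. A generic line meets the curve in up to 2 points.
2. Reading off the gridlines: the curve avoids every integer x-axis point in the box.
3. Fitting integer coefficients to these (and the overall shape) gives p.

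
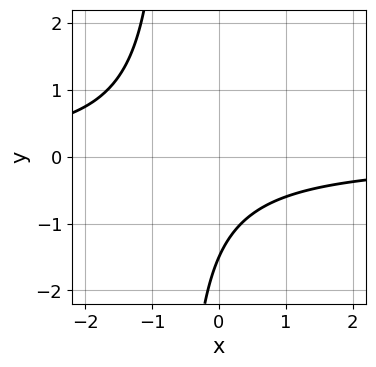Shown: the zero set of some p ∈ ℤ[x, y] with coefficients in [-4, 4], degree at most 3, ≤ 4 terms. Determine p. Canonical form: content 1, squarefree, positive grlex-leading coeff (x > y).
First, degree: a generic line meets the curve in up to 2 points, so deg p = 2.
Next, checking where it meets the axes: no x-intercept at any integer in the box.
Finally, matching integer coefficients to the picture gives p.

3*x*y + 2*y + 3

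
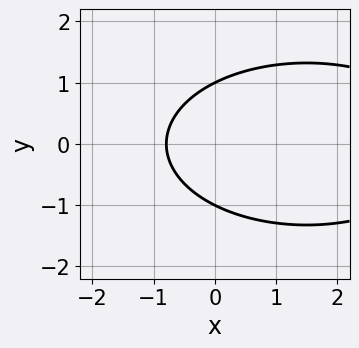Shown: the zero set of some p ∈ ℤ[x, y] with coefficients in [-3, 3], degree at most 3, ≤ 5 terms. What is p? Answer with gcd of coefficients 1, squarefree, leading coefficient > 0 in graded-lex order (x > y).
x^2 + 3*y^2 - 3*x - 3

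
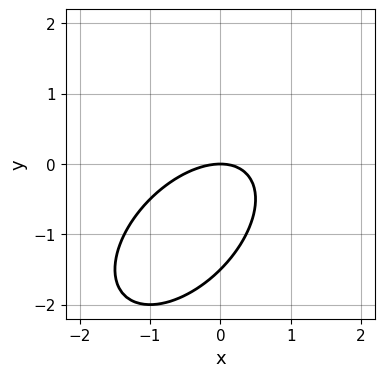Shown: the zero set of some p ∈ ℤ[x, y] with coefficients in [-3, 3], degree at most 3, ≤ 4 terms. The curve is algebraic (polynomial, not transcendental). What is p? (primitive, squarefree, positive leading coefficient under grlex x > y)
2*x^2 - 2*x*y + 2*y^2 + 3*y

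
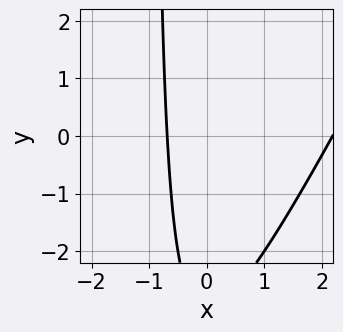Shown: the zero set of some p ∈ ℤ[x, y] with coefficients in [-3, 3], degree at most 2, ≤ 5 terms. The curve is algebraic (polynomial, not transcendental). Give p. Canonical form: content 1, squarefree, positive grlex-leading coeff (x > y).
(a) deg p = 2. No degree-1 curve has this shape.
(b) Reading off the gridlines: the curve avoids every integer y-axis point in the box.
(c) Fitting integer coefficients to these (and the overall shape) gives p.

2*x^2 - x*y - 3*x - y - 3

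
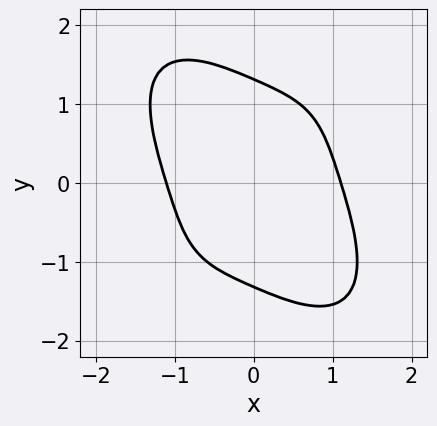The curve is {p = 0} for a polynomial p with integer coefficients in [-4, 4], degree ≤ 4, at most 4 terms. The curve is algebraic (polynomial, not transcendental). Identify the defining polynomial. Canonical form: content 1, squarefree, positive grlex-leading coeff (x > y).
1. deg p = 4.
2. Putting this together gives p.

2*x^4 + y^4 + 3*x*y - 3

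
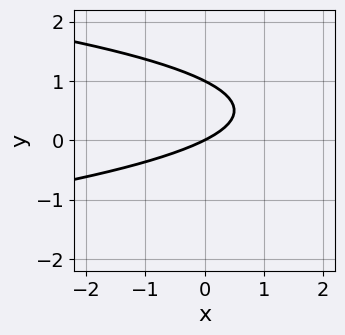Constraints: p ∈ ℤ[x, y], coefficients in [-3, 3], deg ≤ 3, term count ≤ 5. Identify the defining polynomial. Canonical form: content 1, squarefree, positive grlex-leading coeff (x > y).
First, the degree is 2 — the shape is more complex than any degree-1 curve.
Next, from the axis intercepts and sections: it meets the x-axis at x = 0 (among the integer gridlines); the y-axis gridline crossings are at y ∈ {0, 1}.
Finally, these observations pin down the coefficients.

2*y^2 + x - 2*y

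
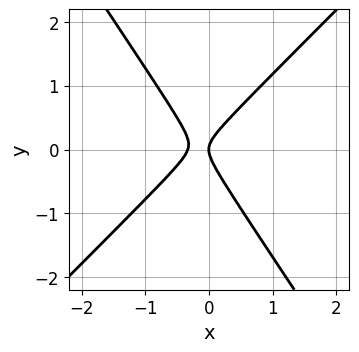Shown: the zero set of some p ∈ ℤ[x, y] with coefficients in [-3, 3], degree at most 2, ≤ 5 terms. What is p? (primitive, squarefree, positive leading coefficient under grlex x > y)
(a) The degree is 2 — the shape is more complex than any degree-1 curve.
(b) Reading off the gridlines: it crosses the y-axis at the gridline y = 0; it crosses the x-axis at the gridline x = 0.
(c) Assembling these constraints gives the stated polynomial.

3*x^2 - x*y - 2*y^2 + x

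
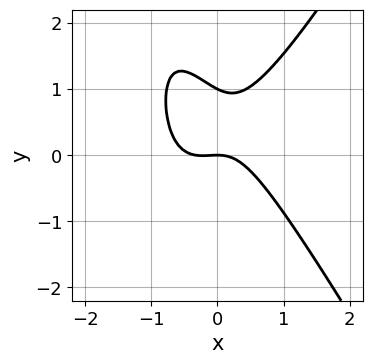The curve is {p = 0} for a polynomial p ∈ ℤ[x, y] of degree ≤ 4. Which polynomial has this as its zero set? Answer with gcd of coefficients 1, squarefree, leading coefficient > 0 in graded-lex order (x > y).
3*x^3 - x*y^2 + x^2 - 2*y^2 + 2*y

First, the degree is 3 — no degree-2 curve has this shape.
Next, checking where it meets the axes: the y-axis gridline crossings are at y ∈ {0, 1}; it crosses the x-axis at the gridline x = 0.
Finally, together with the visible shape, these determine p as stated.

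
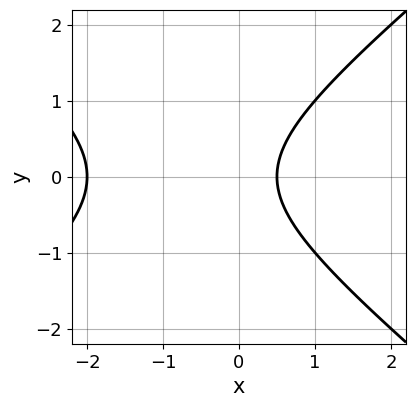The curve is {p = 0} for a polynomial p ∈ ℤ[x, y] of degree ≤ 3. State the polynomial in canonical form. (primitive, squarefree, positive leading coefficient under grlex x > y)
2*x^2 - 3*y^2 + 3*x - 2

deg p = 2.
Symmetries: mirror symmetry y ↦ −y ⇒ only even powers of y.
Reading off the gridlines: it meets the x-axis at x = -2 (among the integer gridlines); the curve avoids every integer y-axis point in the box.
Putting this together gives p.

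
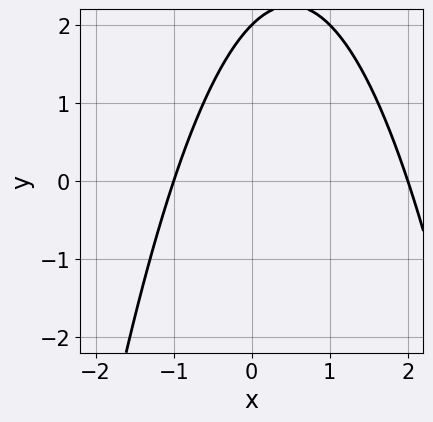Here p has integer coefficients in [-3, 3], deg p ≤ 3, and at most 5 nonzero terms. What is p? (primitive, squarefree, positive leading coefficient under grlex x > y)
The degree is 2 — a generic line meets the curve in up to 2 points.
Against the integer gridlines: it meets the y-axis at y = 2 (among the integer gridlines); the x-axis gridline crossings are at x ∈ {-1, 2}.
Solving for integer coefficients yields p as stated.

x^2 - x + y - 2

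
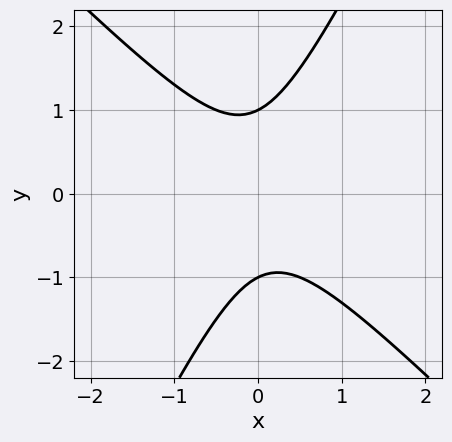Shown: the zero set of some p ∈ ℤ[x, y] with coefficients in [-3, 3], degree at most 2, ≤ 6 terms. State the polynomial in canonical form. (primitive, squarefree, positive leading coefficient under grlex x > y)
2*x^2 + x*y - y^2 + 1

(a) deg p = 2. A generic line meets the curve in up to 2 points.
(b) From the axis intercepts and sections: it misses every integer gridline on the x-axis; the y-axis gridline crossings are at y ∈ {-1, 1}.
(c) Assembling these constraints gives the stated polynomial.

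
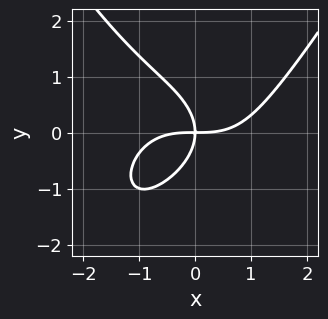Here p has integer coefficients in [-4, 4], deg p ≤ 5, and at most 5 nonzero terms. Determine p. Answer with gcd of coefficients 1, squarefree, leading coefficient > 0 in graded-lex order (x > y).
deg p = 4.
Observable constraints: one y-axis crossing is at y = 0; it crosses the x-axis at the gridline x = 0.
Assembling these constraints gives the stated polynomial.

x^4 - 2*y^3 - 3*x*y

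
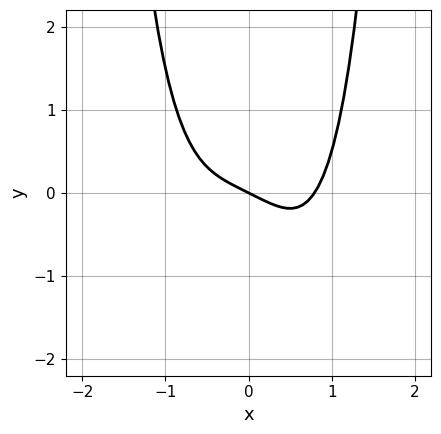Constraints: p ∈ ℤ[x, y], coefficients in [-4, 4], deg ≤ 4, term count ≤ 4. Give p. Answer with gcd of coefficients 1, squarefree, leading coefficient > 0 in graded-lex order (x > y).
First, deg p = 4.
Next, from the axis intercepts and sections: one x-axis crossing is at x = 0; it meets the y-axis at y = 0 (among the integer gridlines).
Finally, putting this together gives p.

2*x^4 - x - 2*y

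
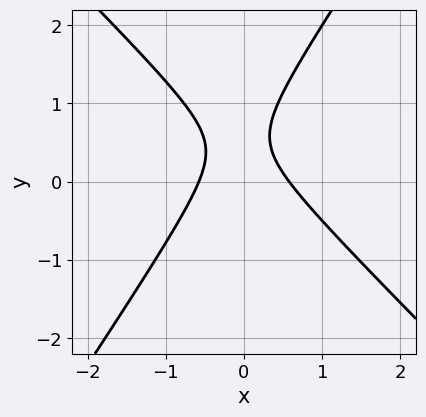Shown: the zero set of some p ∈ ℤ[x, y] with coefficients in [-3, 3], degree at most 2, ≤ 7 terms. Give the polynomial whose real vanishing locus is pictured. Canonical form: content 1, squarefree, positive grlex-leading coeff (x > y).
(a) deg p = 2. No degree-1 curve has this shape.
(b) Checking where it meets the axes: no y-intercept at any integer in the box.
(c) Together with the visible shape, these determine p as stated.

3*x^2 + x*y - 2*y^2 + 2*y - 1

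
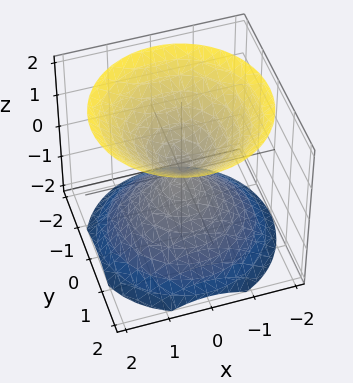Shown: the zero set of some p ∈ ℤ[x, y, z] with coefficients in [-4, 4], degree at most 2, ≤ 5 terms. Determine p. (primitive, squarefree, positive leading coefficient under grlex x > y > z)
x^2 + y^2 - z^2

(a) I count 2 distinct pieces.
(b) Degree: two nappes meeting at a single point; a quadric, so deg p = 2.
(c) Symmetries: it's symmetric under z → −z, forcing even powers of z; the z-axis is an axis of rotation, so x and y enter only as x² + y².
(d) From the visible intercepts: a circular section at z = 1 has radius exactly 1; it meets the x-axis at x = 0 (among the integer gridlines); one z-axis crossing is at z = 0; one y-axis crossing is at y = 0.
(e) Assembling these constraints gives the stated polynomial.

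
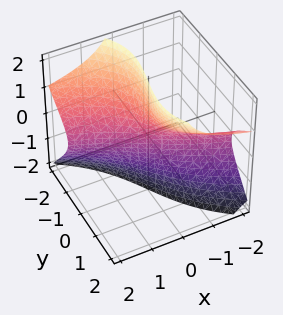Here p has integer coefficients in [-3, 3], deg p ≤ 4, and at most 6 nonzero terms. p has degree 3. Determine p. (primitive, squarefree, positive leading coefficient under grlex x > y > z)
First, degree: no degree-2 surface has this shape, so deg p = 3.
Next, reading off the gridlines: every point of the z-axis in the box is on the surface; it crosses the y-axis at the gridline y = 0.
Finally, together with the visible shape, these determine p as stated.

3*x*z^2 + y^3 - 3*y*z + 2*x + 3*y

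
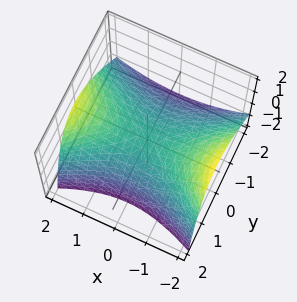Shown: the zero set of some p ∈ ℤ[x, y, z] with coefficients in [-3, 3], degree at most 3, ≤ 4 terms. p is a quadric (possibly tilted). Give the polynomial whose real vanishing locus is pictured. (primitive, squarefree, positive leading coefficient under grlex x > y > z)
(a) deg p = 2. A generic line meets the surface in up to 2 points.
(b) From the visible intercepts: it meets the x-axis at x = 0 (among the integer gridlines); one z-axis crossing is at z = 0; one y-axis crossing is at y = 0.
(c) Matching integer coefficients to the picture gives p.

x^2 - 2*y^2 + y*z - 3*z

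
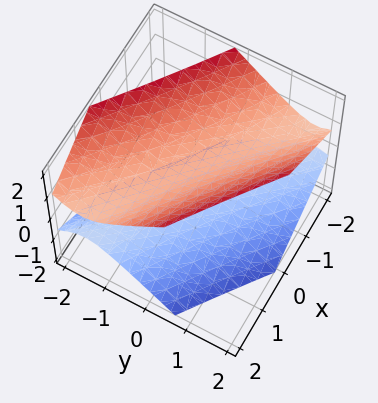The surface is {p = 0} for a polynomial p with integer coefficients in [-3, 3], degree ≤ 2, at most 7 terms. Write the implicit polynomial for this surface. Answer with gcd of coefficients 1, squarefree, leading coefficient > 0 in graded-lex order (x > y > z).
1. The picture has 2 separate pieces.
2. deg p = 2.
3. From the axis intercepts and sections: the surface avoids every integer x-axis point in the box; no y-intercept at any integer in the box.
4. Solving for integer coefficients yields p as stated.

x^2 + 3*x*y + 2*y^2 - 2*z^2 + 1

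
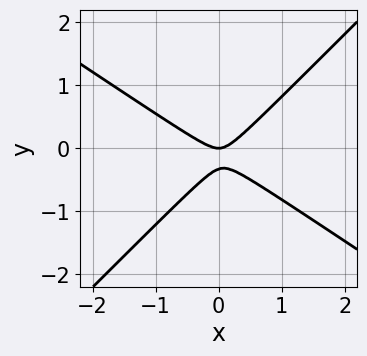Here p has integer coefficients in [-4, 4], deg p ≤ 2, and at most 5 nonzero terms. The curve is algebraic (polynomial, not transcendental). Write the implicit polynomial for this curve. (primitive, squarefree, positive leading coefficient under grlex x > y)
The degree is 2 — the shape is more complex than any degree-1 curve.
Observable constraints: it crosses the x-axis at the gridline x = 0; it crosses the y-axis at the gridline y = 0.
Fitting integer coefficients to these (and the overall shape) gives p.

2*x^2 + x*y - 3*y^2 - y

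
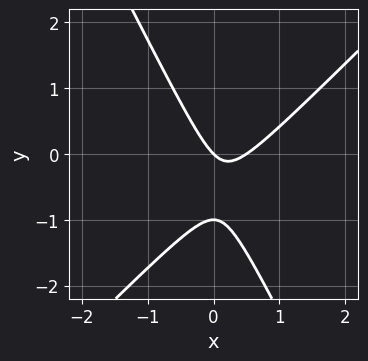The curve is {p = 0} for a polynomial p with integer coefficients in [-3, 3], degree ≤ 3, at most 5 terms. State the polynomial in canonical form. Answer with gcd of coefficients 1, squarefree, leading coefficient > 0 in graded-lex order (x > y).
2*x^2 - x*y - y^2 - x - y

1. Degree: no degree-1 curve has this shape, so deg p = 2.
2. Reading off the gridlines: it meets the x-axis at x = 0 (among the integer gridlines); among the integer gridlines, it crosses the y-axis at y ∈ {-1, 0}.
3. These observations pin down the coefficients.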